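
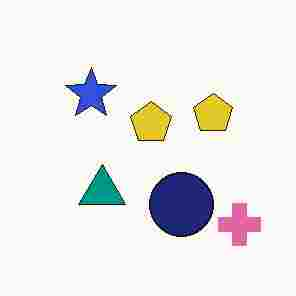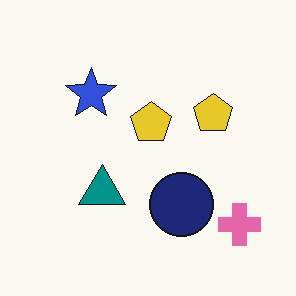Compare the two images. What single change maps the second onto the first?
It was heavily JPEG-compressed with obvious blocking artifacts.

Blocky 8×8 compression artifacts appear around shape edges and the flat background shows ringing — characteristic JPEG degradation.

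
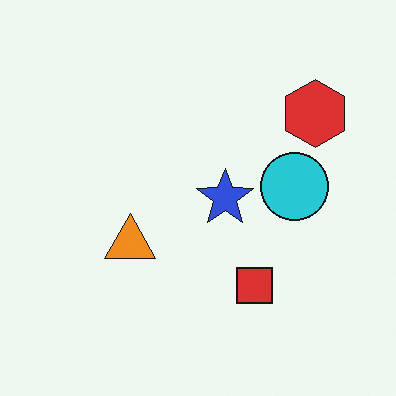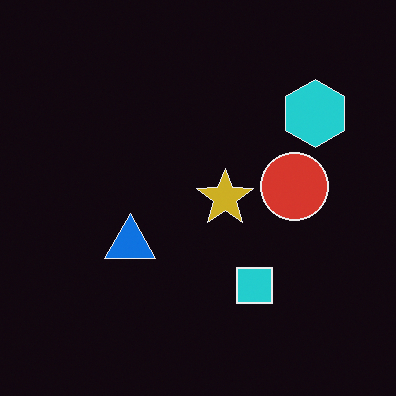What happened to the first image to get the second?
Color-inverted (negative).

The light background has become dark and every shape's color is its complement — a photographic negative.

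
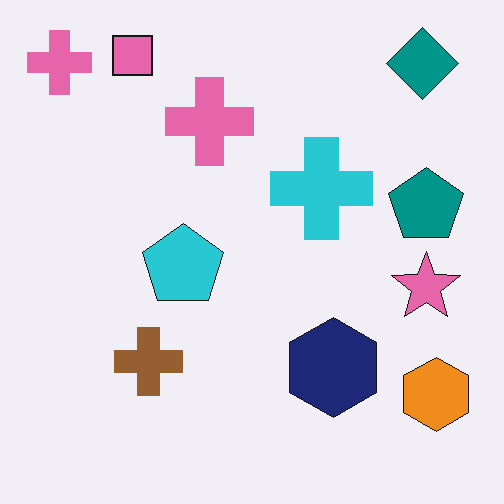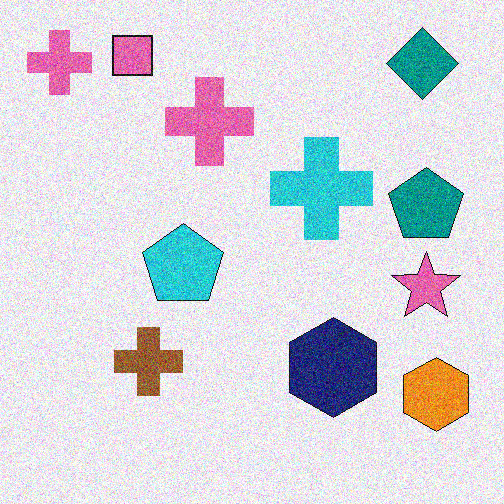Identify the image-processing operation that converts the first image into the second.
The second image is the first degraded with heavy additive noise.

Random speckle covers the whole image, including the flat background.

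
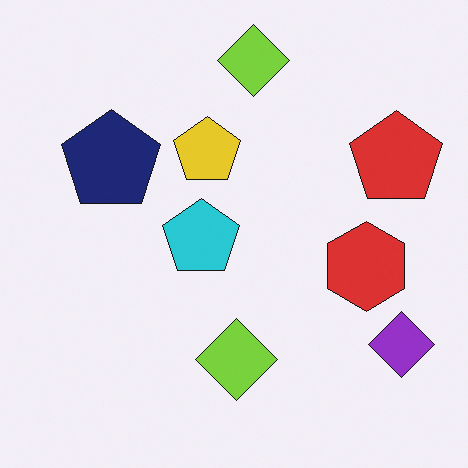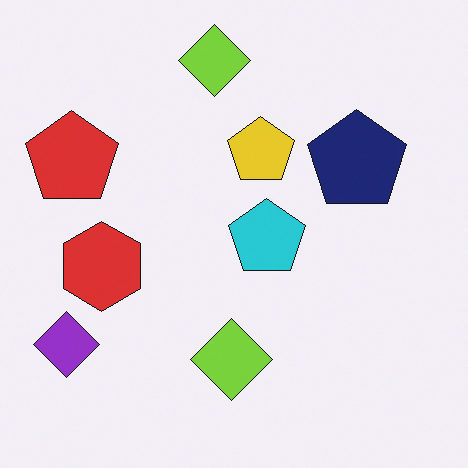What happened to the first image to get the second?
This is the original image flipped horizontally (left ↔ right).

The purple diamond is in the bottom-right of the first image and the bottom-left of the second — shapes on opposite sides of the vertical midline have swapped in a mirror flip.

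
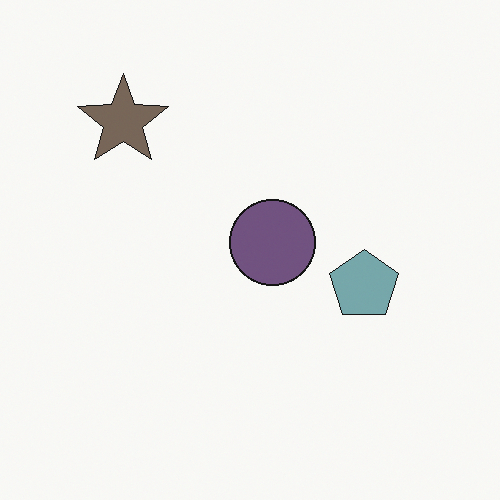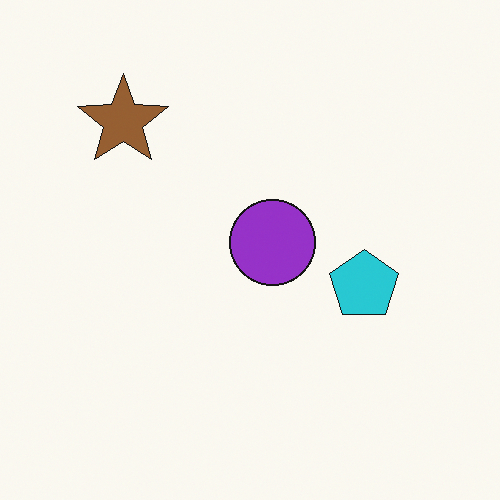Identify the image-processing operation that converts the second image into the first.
It was made much more muted (saturation change).

All colors are more muted and greyish — a global saturation change.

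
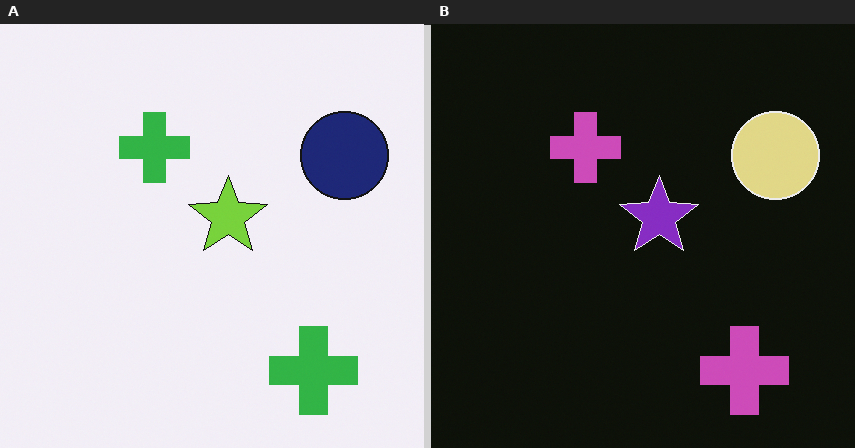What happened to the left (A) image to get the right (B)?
The transformation is: color-inverted (negative).

The light background has become dark and every shape's color is its complement — a photographic negative.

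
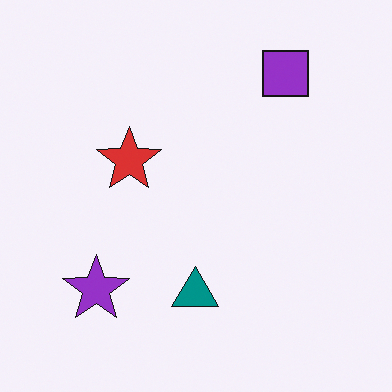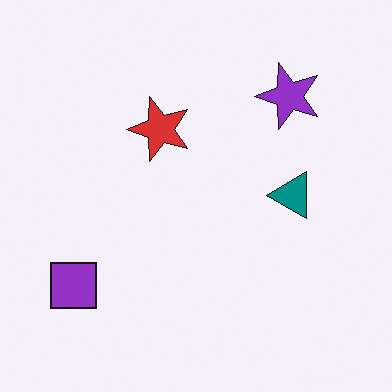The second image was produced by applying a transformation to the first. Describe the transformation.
The second image is the first transposed (reflected across the top-left ↔ bottom-right diagonal).

Shapes have swapped their row and column positions — what was in the top-right is now in the bottom-left — a diagonal reflection.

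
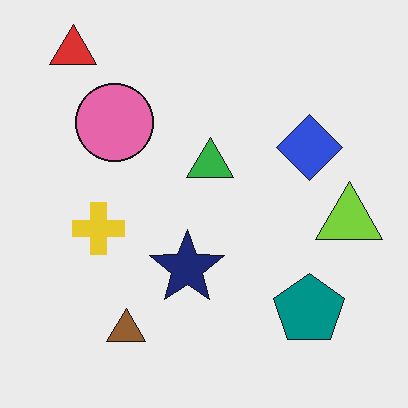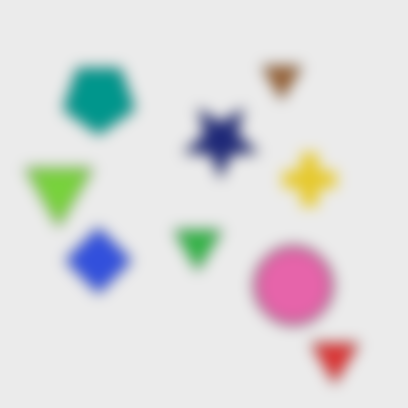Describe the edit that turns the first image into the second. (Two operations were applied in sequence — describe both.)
The transformation is: rotated 180°, then heavily blurred.

The red triangle sits in the top-left of the first image and the bottom-right of the second — consistent with a whole-image 180° rotation. Shape edges and outlines are uniformly softened across the whole image.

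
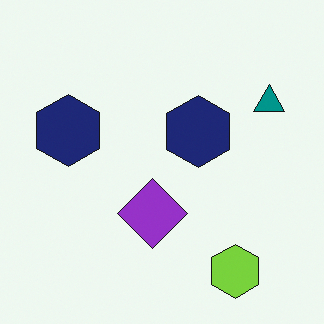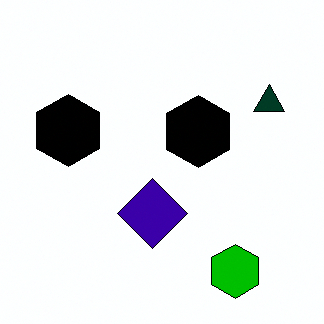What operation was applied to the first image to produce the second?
This is the original image given much higher contrast.

Tones are pushed away from mid-grey across the whole image — a global contrast change.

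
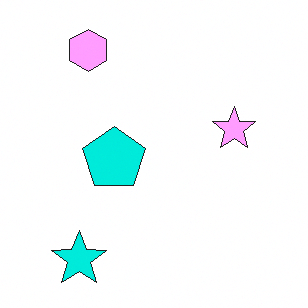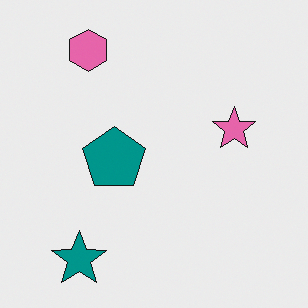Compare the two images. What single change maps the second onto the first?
This is the original image brightened a lot.

Every pixel — background and shapes alike — is uniformly brightened.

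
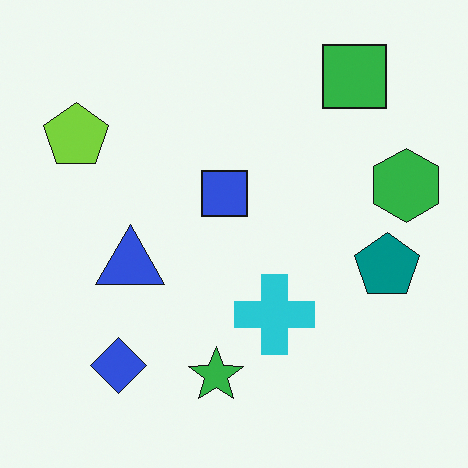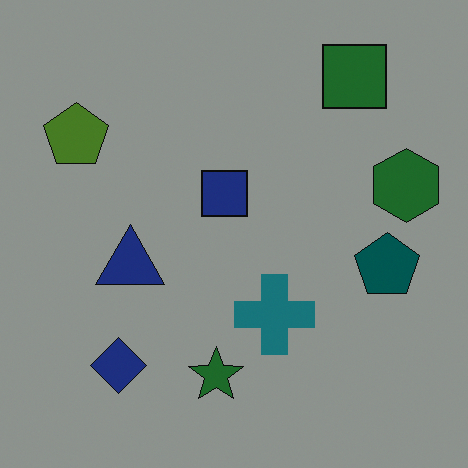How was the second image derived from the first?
The second image is the first noticeably darkened.

Every pixel — background and shapes alike — is uniformly darkened.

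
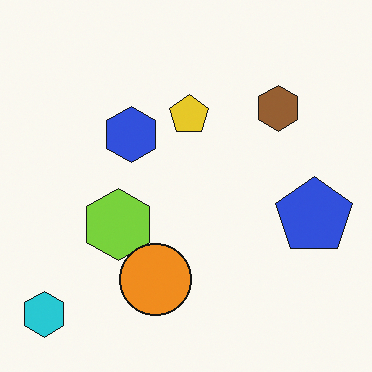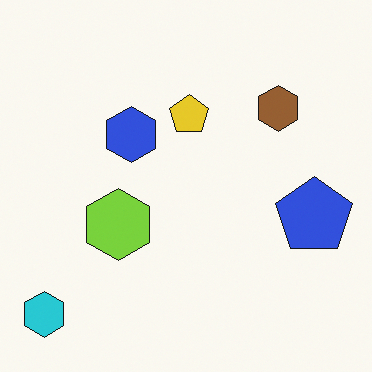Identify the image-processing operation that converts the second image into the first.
The first image is the second overlaid with an additional orange circle.

An orange circle appears in the first image that is absent from the second.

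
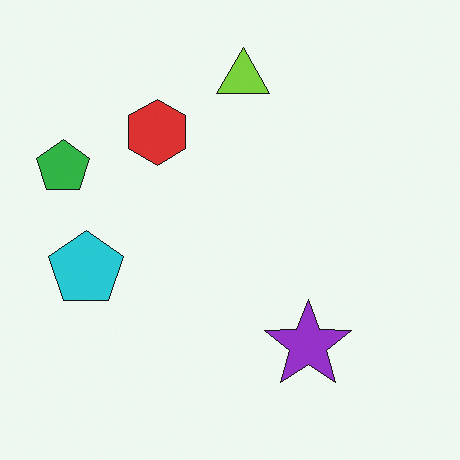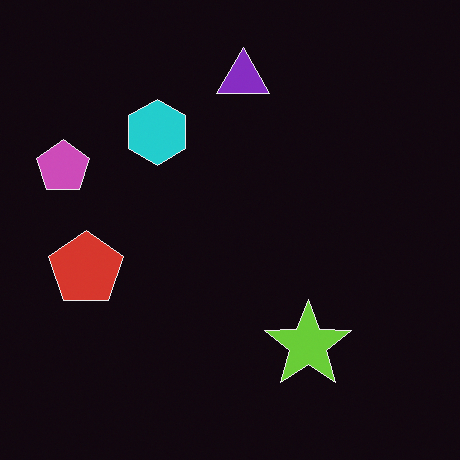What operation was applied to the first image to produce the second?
The second image is the first color-inverted (negative).

The light background has become dark and every shape's color is its complement — a photographic negative.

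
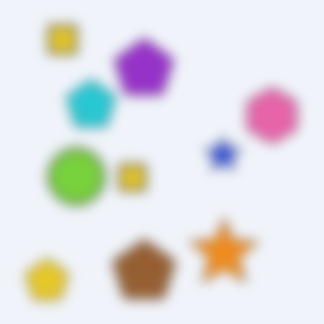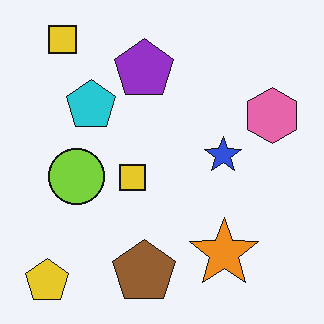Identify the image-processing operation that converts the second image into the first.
This is the original image strongly gaussian-blurred.

Shape edges and outlines are uniformly softened across the whole image.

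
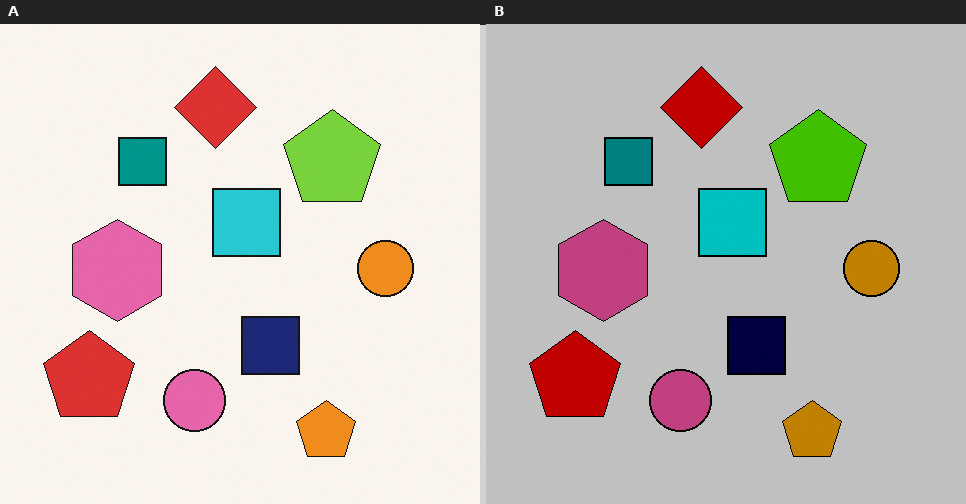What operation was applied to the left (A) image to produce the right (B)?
Aggressively posterized.

Each flat color has snapped to a coarser quantized level — most visibly, the near-white background has dropped to a flat grey.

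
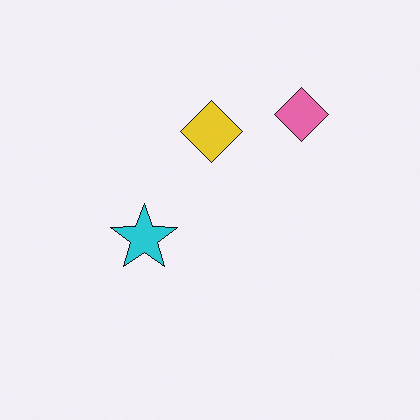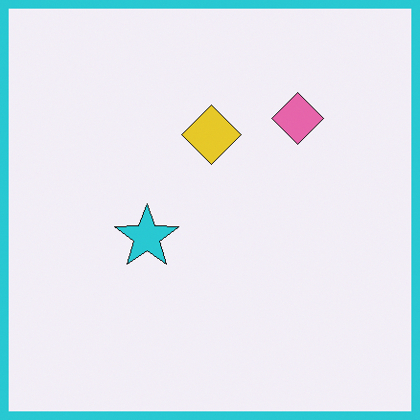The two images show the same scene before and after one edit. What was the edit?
The transformation is: framed with a cyan border.

A solid cyan frame runs around the edge of the second image, with the content slightly shrunk inside it.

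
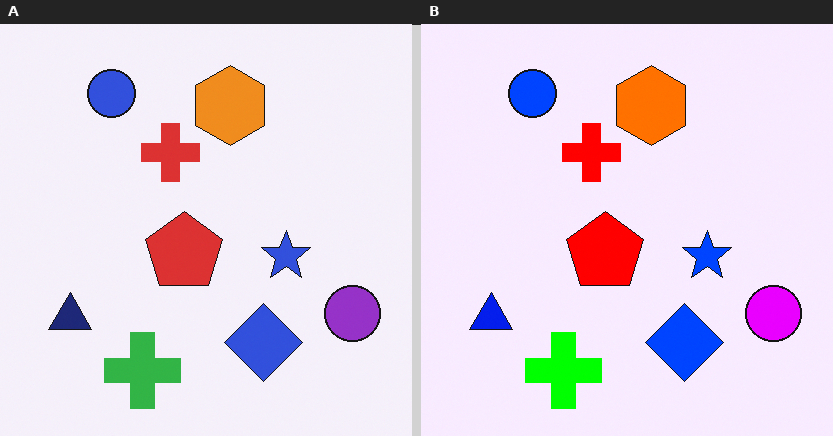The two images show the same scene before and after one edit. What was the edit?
The transformation is: made much more vivid (saturation change).

All colors are more vivid — a global saturation change.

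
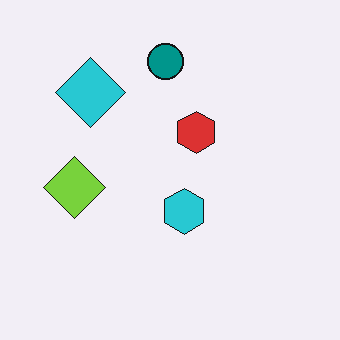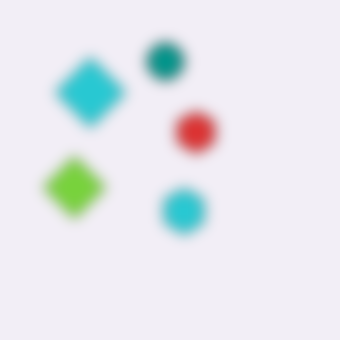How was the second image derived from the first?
The transformation is: strongly gaussian-blurred.

Shape edges and outlines are uniformly softened across the whole image.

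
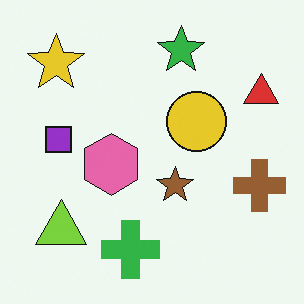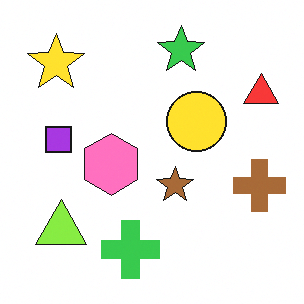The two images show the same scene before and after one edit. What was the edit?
The image was brightened a little.

Every pixel — background and shapes alike — is uniformly brightened.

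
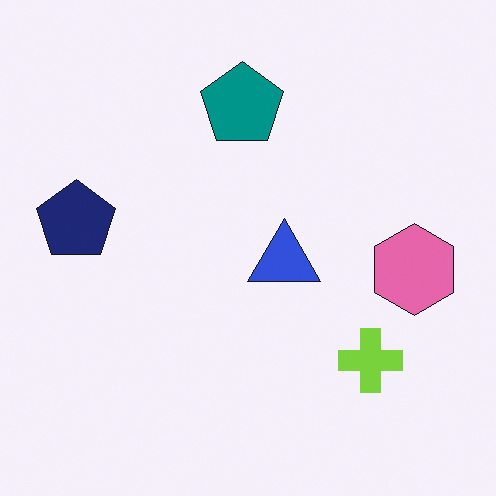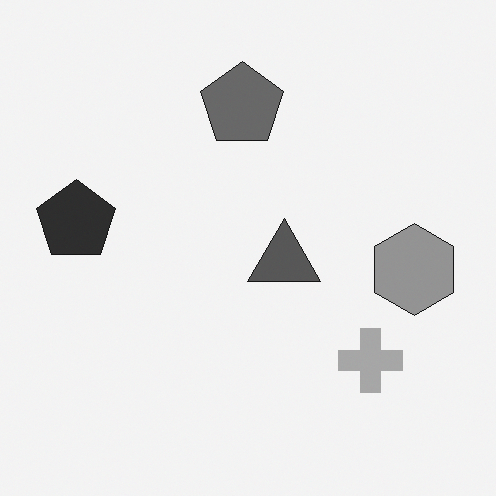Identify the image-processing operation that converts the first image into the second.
The image was converted to grayscale.

All color is removed — every shape is now a shade of grey.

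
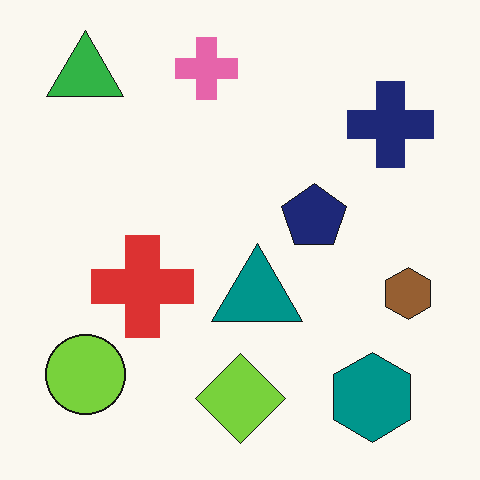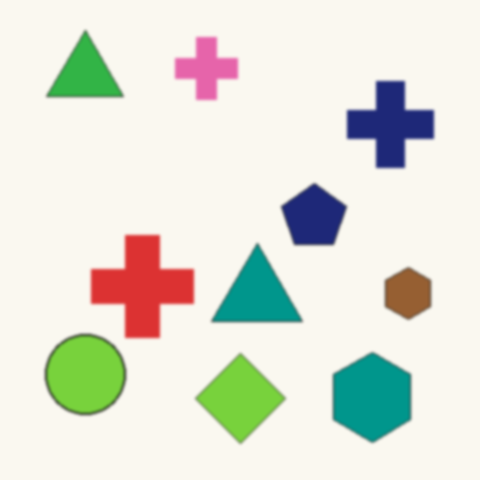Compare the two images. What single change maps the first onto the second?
The transformation is: lightly blurred.

Shape edges and outlines are uniformly softened across the whole image.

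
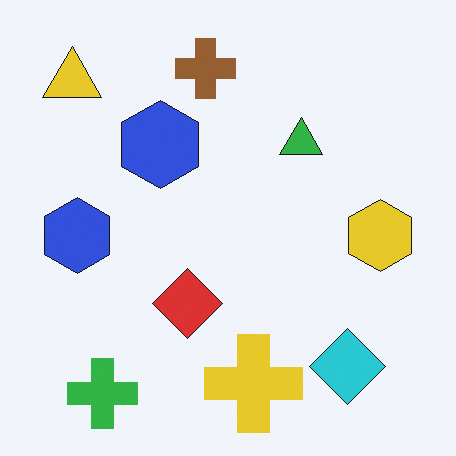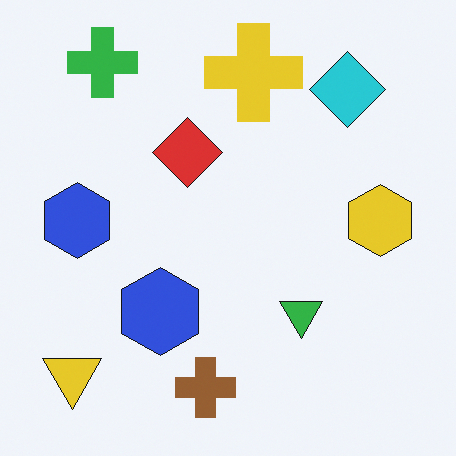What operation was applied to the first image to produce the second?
This is the original image flipped vertically (top ↔ bottom).

The green cross is in the bottom-left of the first image and the top-left of the second — shapes on opposite sides of the horizontal midline have swapped in a mirror flip.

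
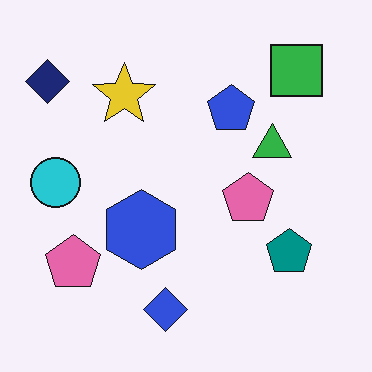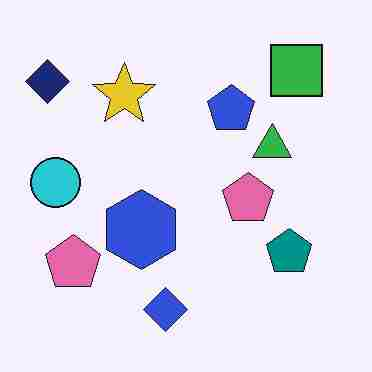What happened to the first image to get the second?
This is the original image heavily JPEG-compressed with obvious blocking artifacts.

Blocky 8×8 compression artifacts appear around shape edges and the flat background shows ringing — characteristic JPEG degradation.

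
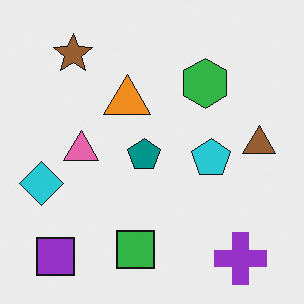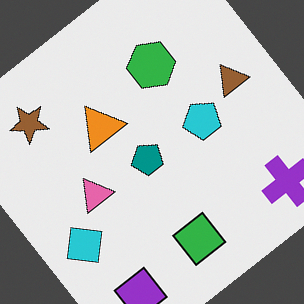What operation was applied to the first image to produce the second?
The image was rotated counter-clockwise by a large amount — several tens of degrees.

Every shape is tilted by the same angle and the image corners show triangular fill wedges — a whole-image rotation by a non-right angle.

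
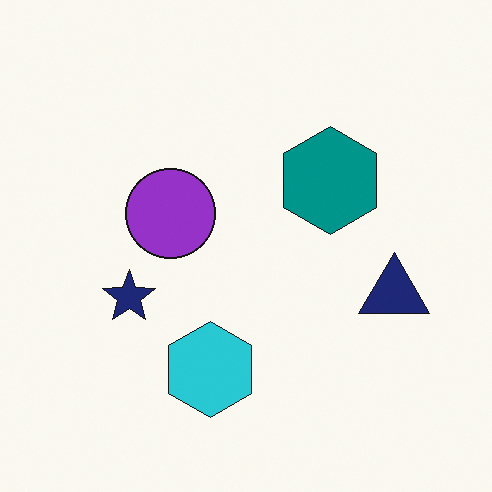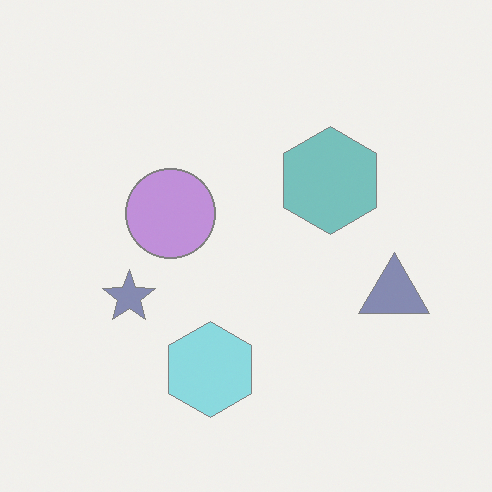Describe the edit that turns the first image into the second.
It was washed out (contrast reduced).

Tones are pushed toward mid-grey across the whole image — a global contrast change.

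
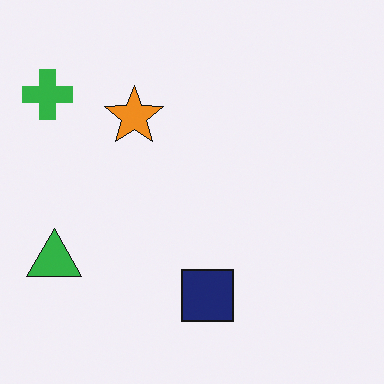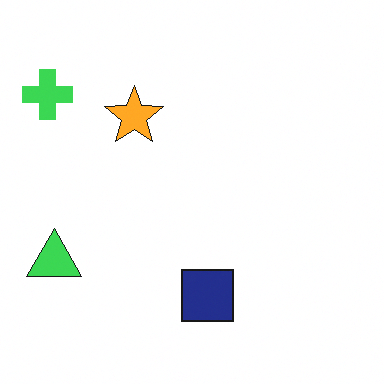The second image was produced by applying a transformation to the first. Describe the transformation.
The transformation is: slightly brightened.

Every pixel — background and shapes alike — is uniformly brightened.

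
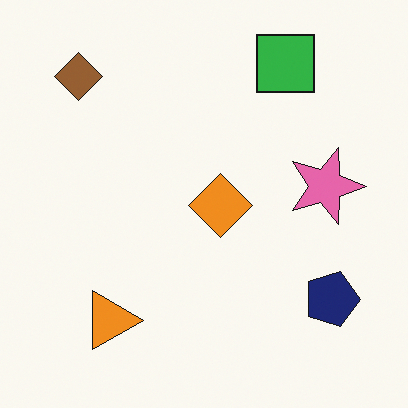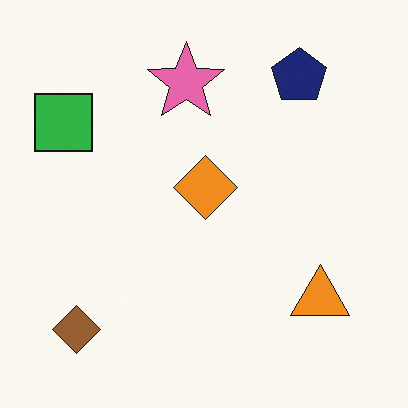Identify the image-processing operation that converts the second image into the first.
Rotated 90° clockwise.

The brown diamond sits in the bottom-left of the second image and the top-left of the first — consistent with a whole-image 90° clockwise rotation.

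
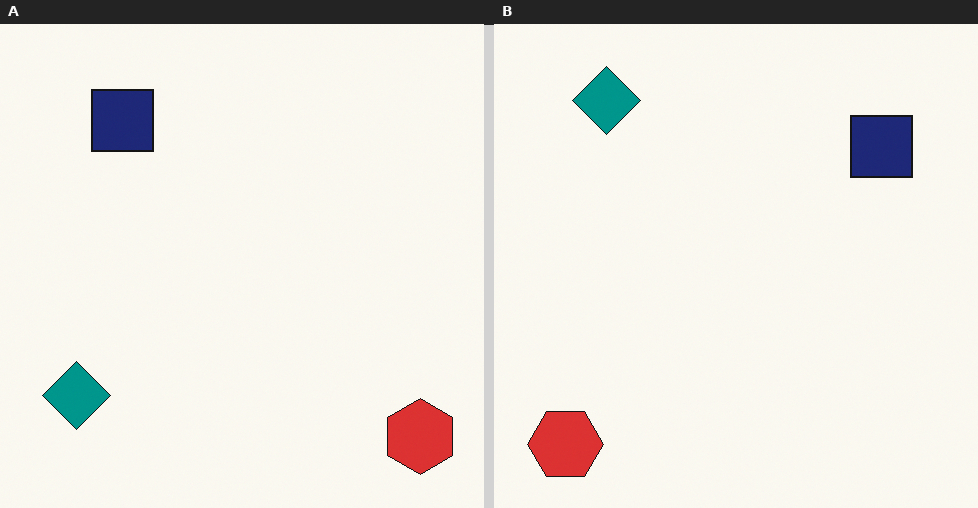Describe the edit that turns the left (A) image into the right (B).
This is the original image rotated 90° clockwise.

The red hexagon sits in the bottom-right of the left (A) image and the bottom-left of the right (B) — consistent with a whole-image 90° clockwise rotation.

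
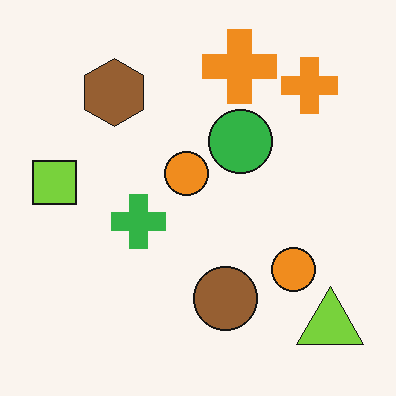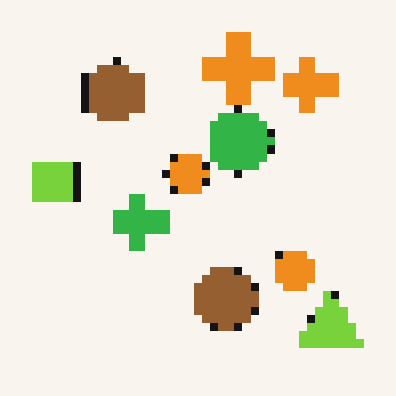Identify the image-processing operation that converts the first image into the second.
Moderately pixelated.

Shapes are reduced to large square blocks; fine edges and outlines are lost — a downscale-then-upscale (mosaic) effect.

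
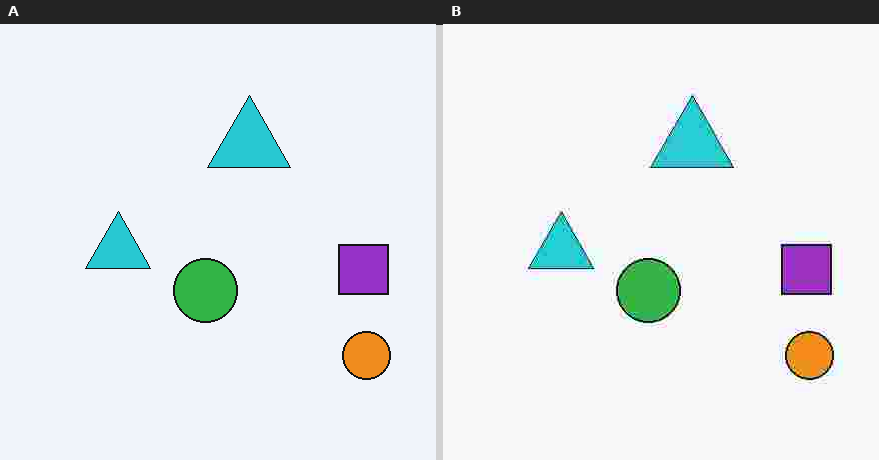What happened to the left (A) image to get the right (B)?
It was heavily JPEG-compressed with obvious blocking artifacts.

Blocky 8×8 compression artifacts appear around shape edges and the flat background shows ringing — characteristic JPEG degradation.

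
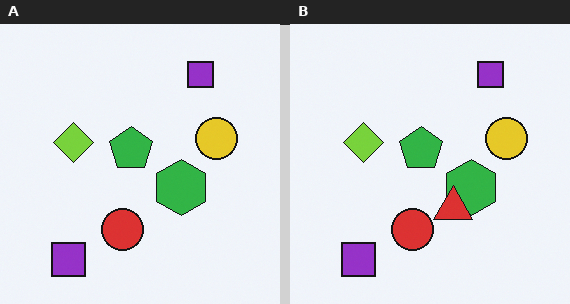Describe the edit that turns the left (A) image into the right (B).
The image was overlaid with an additional red triangle.

A red triangle appears in the right (B) image that is absent from the left (A).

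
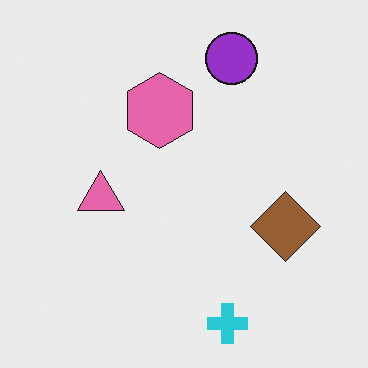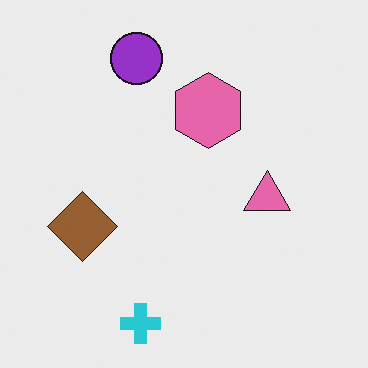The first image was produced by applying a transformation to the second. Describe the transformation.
The transformation is: flipped horizontally (left ↔ right).

The brown diamond is in the left of the second image and the right of the first — shapes on opposite sides of the vertical midline have swapped in a mirror flip.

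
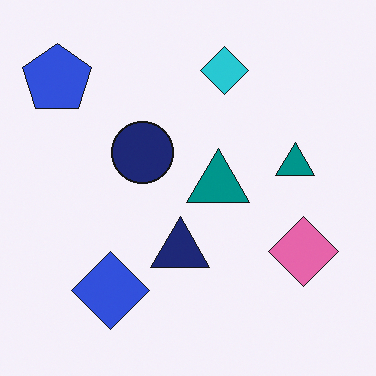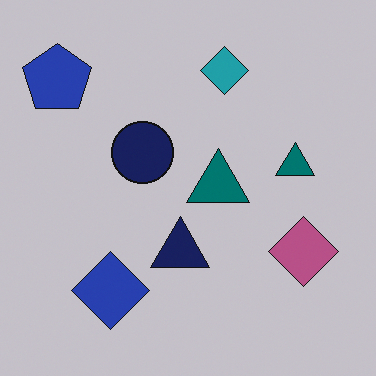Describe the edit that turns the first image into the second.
The image was slightly darkened.

Every pixel — background and shapes alike — is uniformly darkened.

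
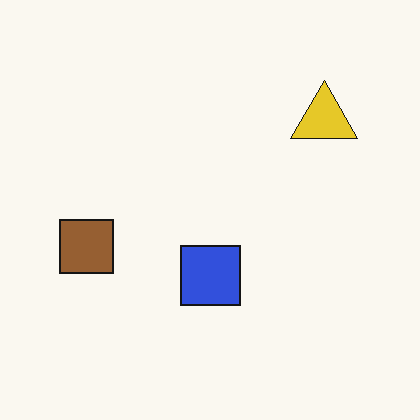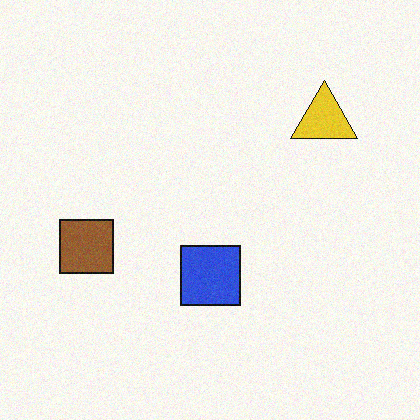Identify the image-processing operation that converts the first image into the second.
Degraded with a light layer of grain.

Random speckle covers the whole image, including the flat background.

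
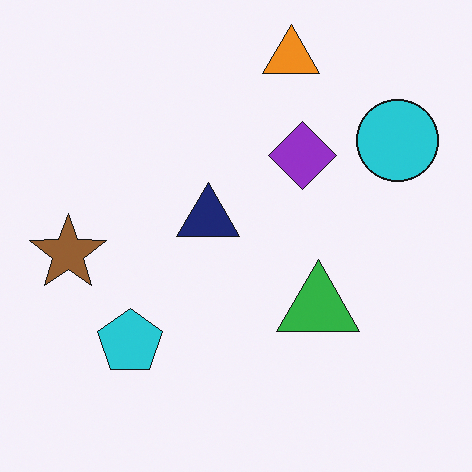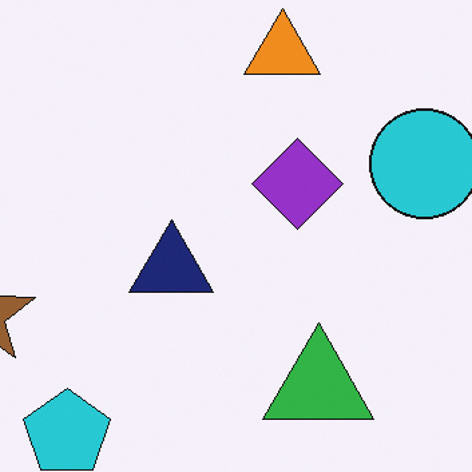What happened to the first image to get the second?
The image was cropped slightly and scaled back up.

The visible shapes are larger and the field of view is narrower; shapes near the original edges may be partly or wholly outside the frame — a crop-and-rescale.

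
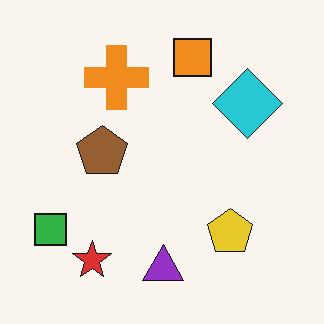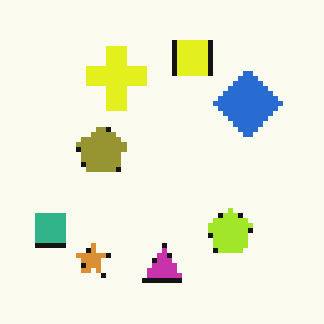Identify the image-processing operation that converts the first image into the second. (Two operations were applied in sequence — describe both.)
It was hue-shifted by a small amount, then lightly pixelated (a mild mosaic effect).

Every shape's color has rotated by the same amount around the hue wheel — a uniform hue shift. Shapes are reduced to large square blocks; fine edges and outlines are lost — a downscale-then-upscale (mosaic) effect.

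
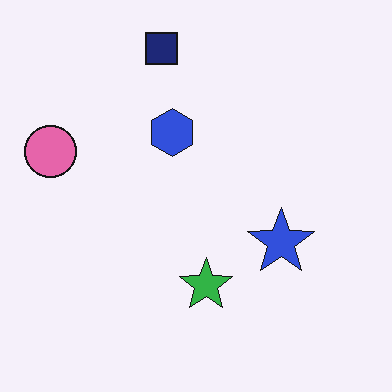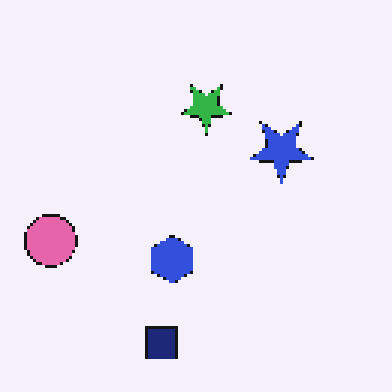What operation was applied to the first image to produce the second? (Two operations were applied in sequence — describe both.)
It was flipped vertically (top ↔ bottom), then mildly pixelated.

The navy square is in the top of the first image and the bottom of the second — shapes on opposite sides of the horizontal midline have swapped in a mirror flip. Shapes are reduced to large square blocks; fine edges and outlines are lost — a downscale-then-upscale (mosaic) effect.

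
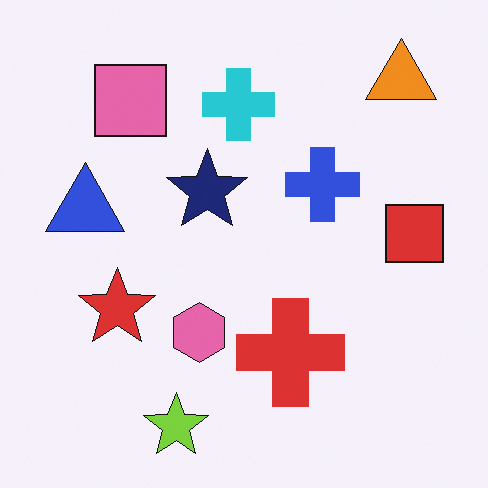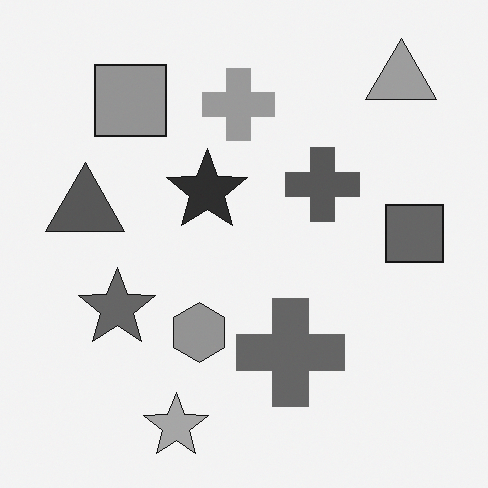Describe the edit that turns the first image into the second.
The image was converted to grayscale.

All color is removed — every shape is now a shade of grey.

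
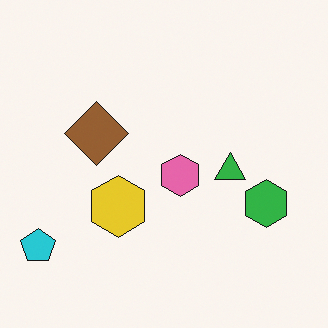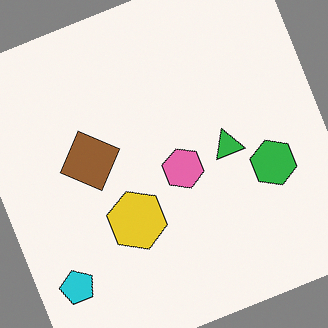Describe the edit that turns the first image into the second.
Rotated counter-clockwise by a moderate amount.

Every shape is tilted by the same angle and the image corners show triangular fill wedges — a whole-image rotation by a non-right angle.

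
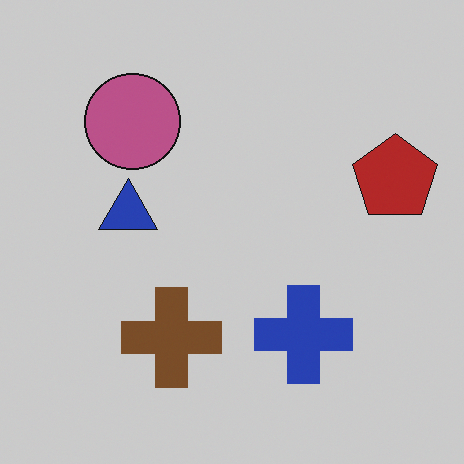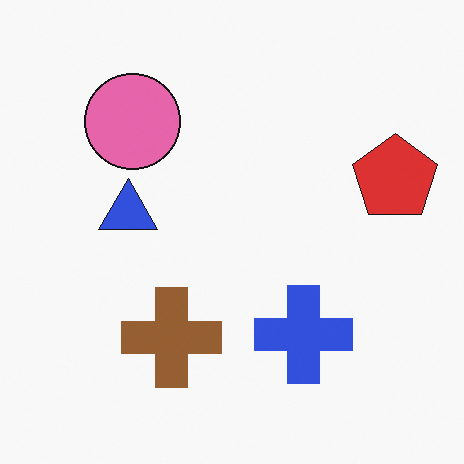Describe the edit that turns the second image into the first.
The transformation is: darkened a little.

Every pixel — background and shapes alike — is uniformly darkened.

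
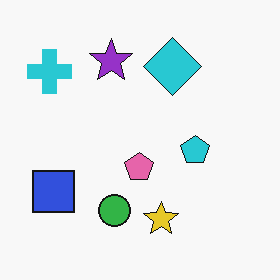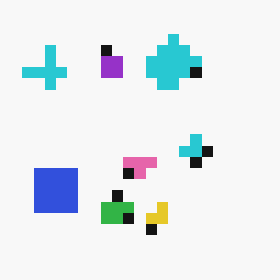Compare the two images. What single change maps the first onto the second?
It was coarsely pixelated.

Shapes are reduced to large square blocks; fine edges and outlines are lost — a downscale-then-upscale (mosaic) effect.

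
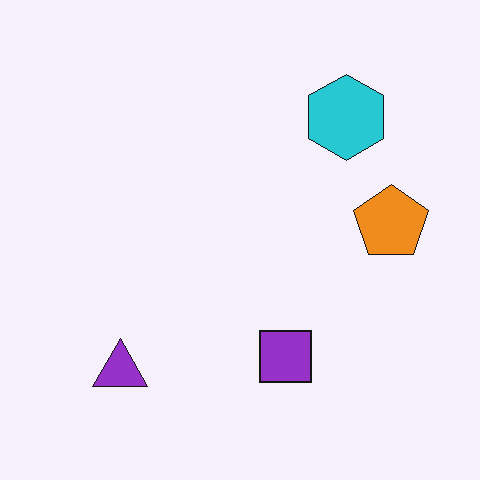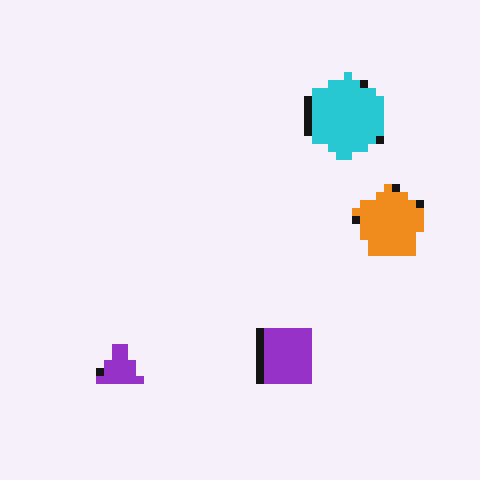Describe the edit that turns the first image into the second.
This is the original image moderately pixelated.

Shapes are reduced to large square blocks; fine edges and outlines are lost — a downscale-then-upscale (mosaic) effect.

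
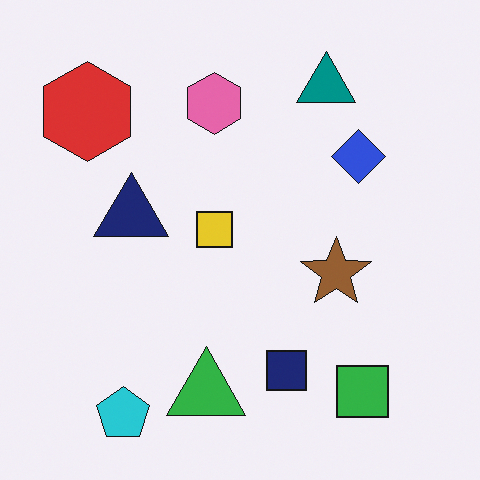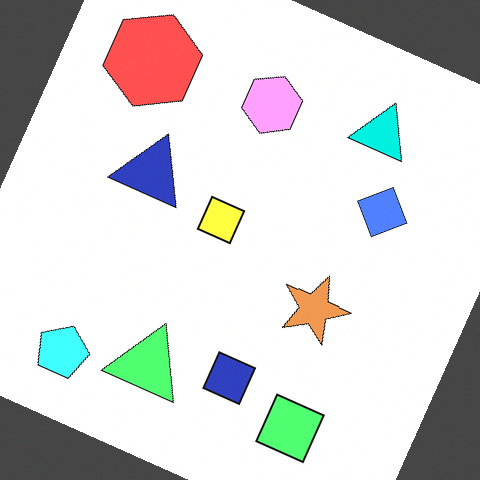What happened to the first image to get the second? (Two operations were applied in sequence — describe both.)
The second image is the first noticeably brightened, then rotated clockwise by a moderate amount.

Every pixel — background and shapes alike — is uniformly brightened. Every shape is tilted by the same angle and the image corners show triangular fill wedges — a whole-image rotation by a non-right angle.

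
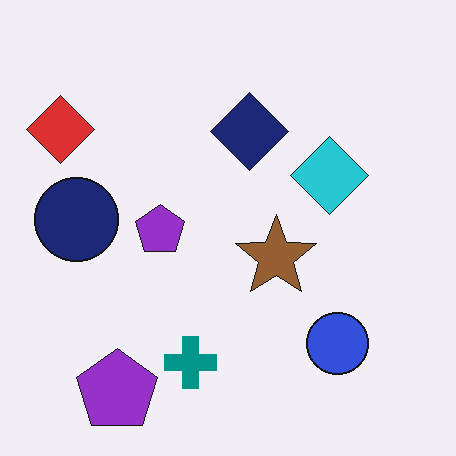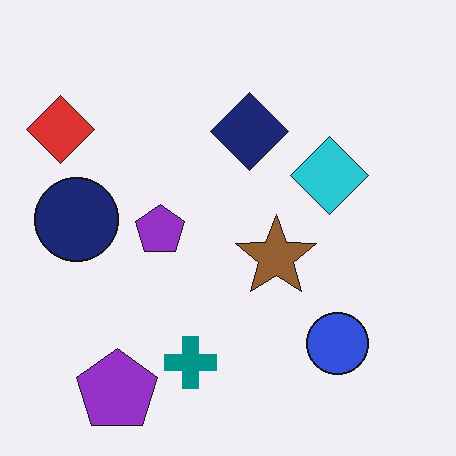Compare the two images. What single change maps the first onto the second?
It was given moderate JPEG compression.

Blocky 8×8 compression artifacts appear around shape edges and the flat background shows ringing — characteristic JPEG degradation.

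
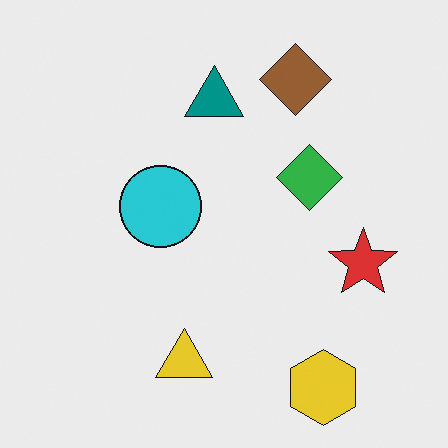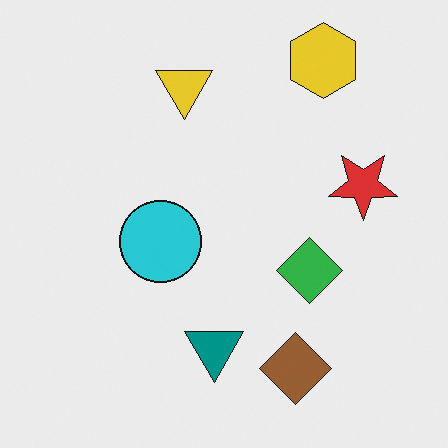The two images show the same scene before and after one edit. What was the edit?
The transformation is: flipped vertically (top ↔ bottom).

The yellow hexagon is in the bottom-right of the first image and the top-right of the second — shapes on opposite sides of the horizontal midline have swapped in a mirror flip.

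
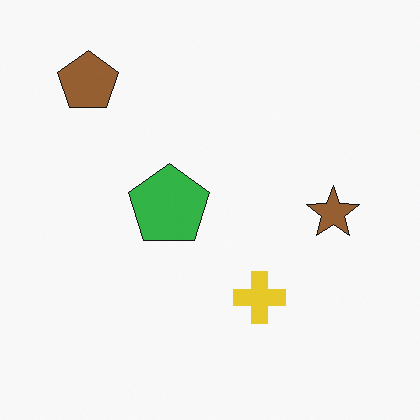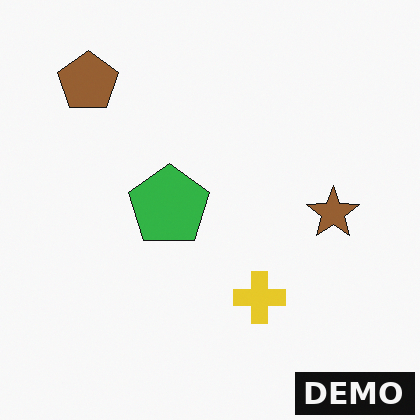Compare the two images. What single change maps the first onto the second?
The second image is the first watermarked with the text "DEMO" in the lower-right corner.

A dark label reading "DEMO" appears in the lower-right corner.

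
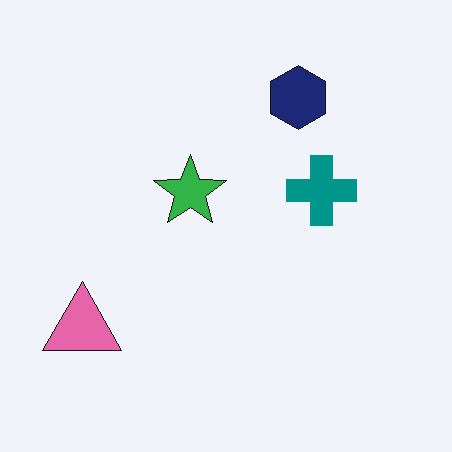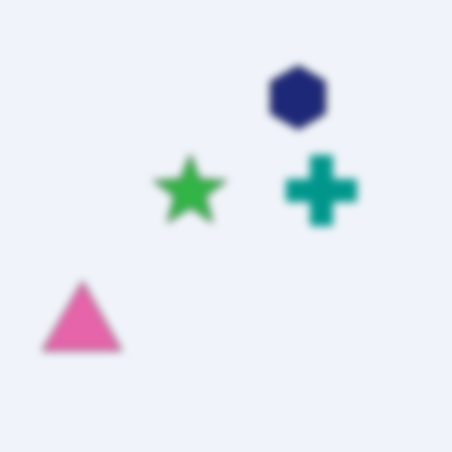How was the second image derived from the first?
The image was noticeably gaussian-blurred.

Shape edges and outlines are uniformly softened across the whole image.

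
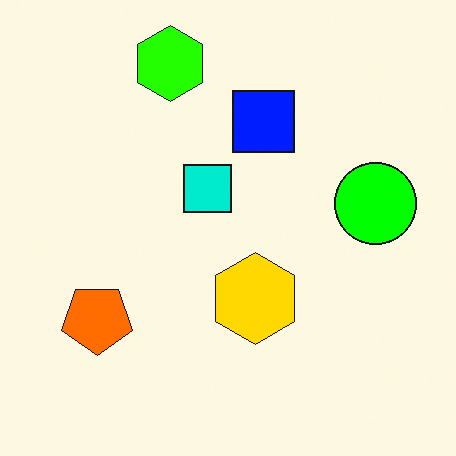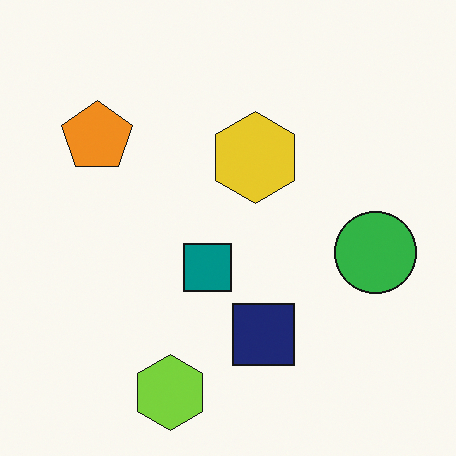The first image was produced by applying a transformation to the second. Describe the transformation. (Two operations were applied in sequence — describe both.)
The image was heavily oversaturated, then flipped vertically (top ↔ bottom).

All colors are more vivid — a global saturation change. The lime hexagon is in the bottom of the second image and the top of the first — shapes on opposite sides of the horizontal midline have swapped in a mirror flip.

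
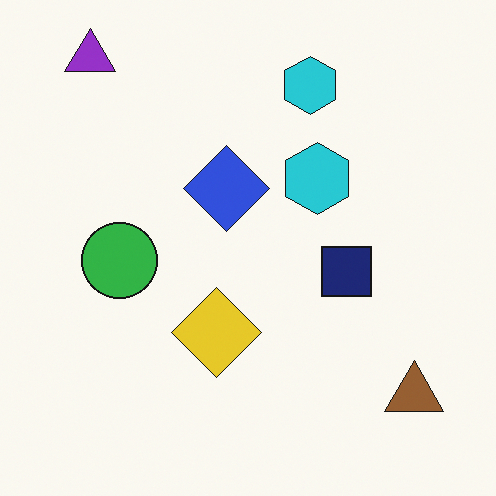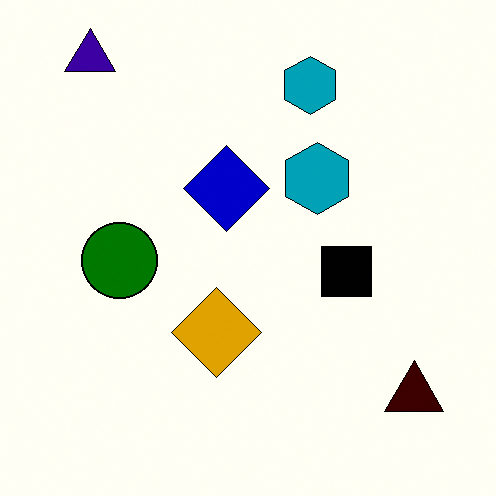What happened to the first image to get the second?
This is the original image given much higher contrast.

Tones are pushed away from mid-grey across the whole image — a global contrast change.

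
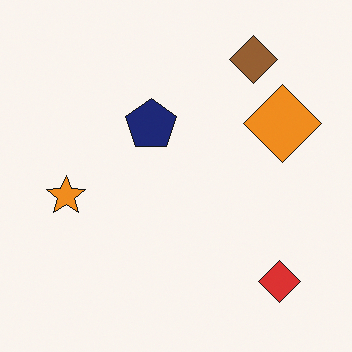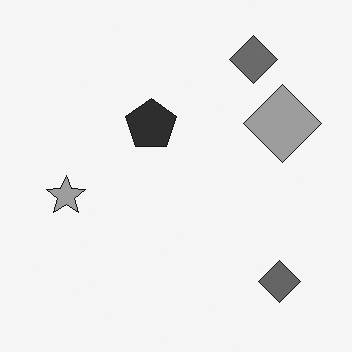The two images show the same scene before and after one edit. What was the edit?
This is the original image converted to grayscale.

All color is removed — every shape is now a shade of grey.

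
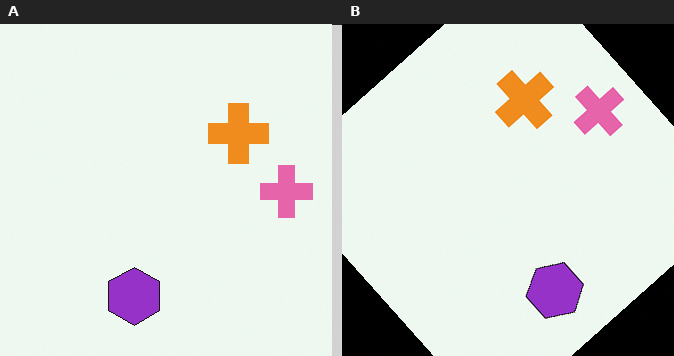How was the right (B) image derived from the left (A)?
This is the original image rotated counter-clockwise by a large amount — several tens of degrees.

Every shape is tilted by the same angle and the image corners show triangular fill wedges — a whole-image rotation by a non-right angle.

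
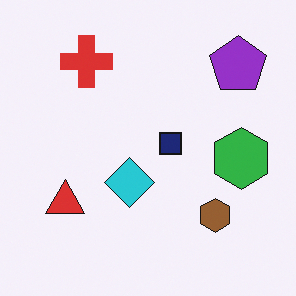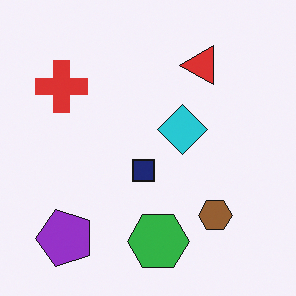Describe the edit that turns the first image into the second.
The image was transposed (reflected across the top-left ↔ bottom-right diagonal).

Shapes have swapped their row and column positions — what was in the top-right is now in the bottom-left — a diagonal reflection.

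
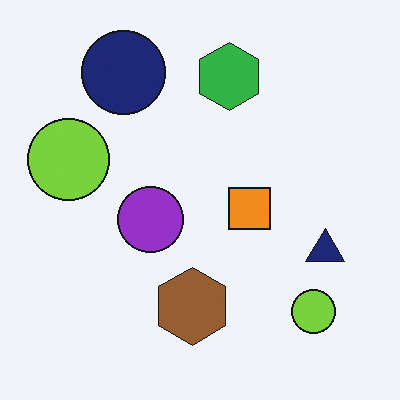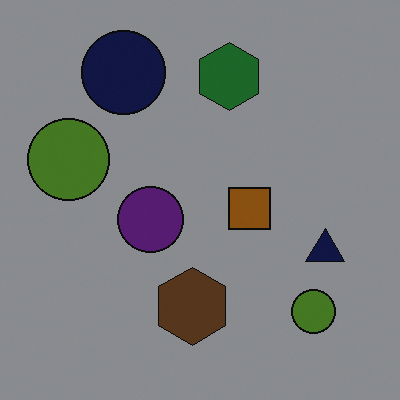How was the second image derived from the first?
The second image is the first darkened a lot.

Every pixel — background and shapes alike — is uniformly darkened.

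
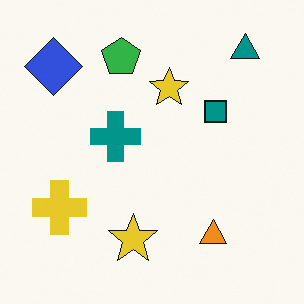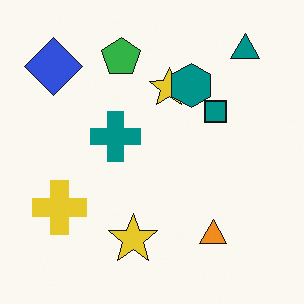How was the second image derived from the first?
Overlaid with an additional teal hexagon.

A teal hexagon appears in the second image that is absent from the first.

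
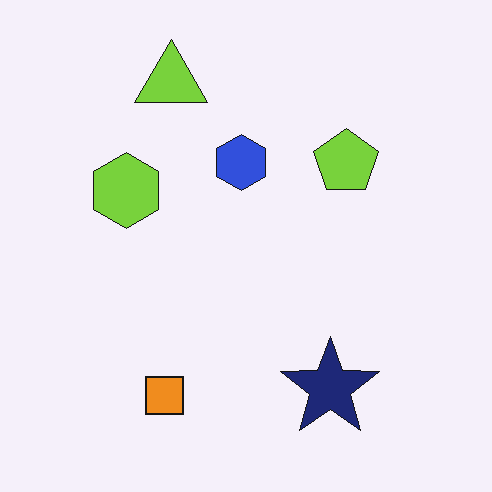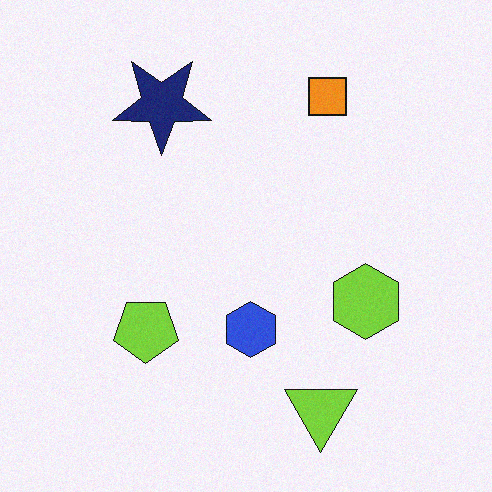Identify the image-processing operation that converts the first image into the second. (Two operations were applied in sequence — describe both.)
It was degraded with light additive noise, then rotated 180°.

Random speckle covers the whole image, including the flat background. The lime triangle sits in the top of the first image and the bottom of the second — consistent with a whole-image 180° rotation.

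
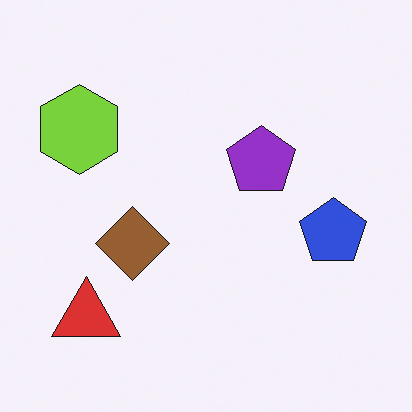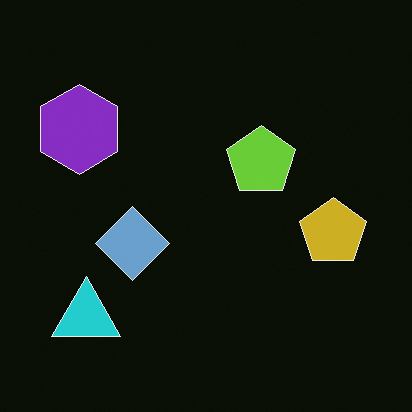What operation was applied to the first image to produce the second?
Color-inverted (negative).

The light background has become dark and every shape's color is its complement — a photographic negative.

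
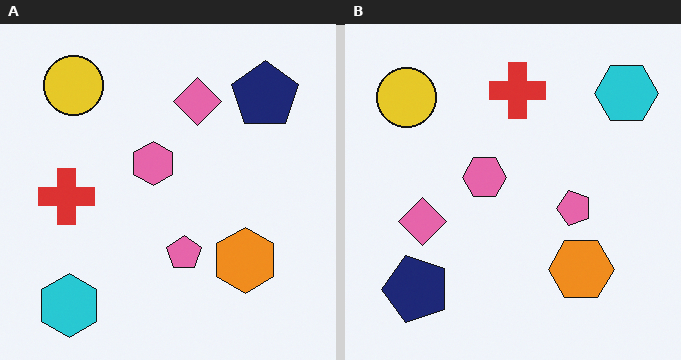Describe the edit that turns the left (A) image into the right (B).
This is the original image transposed (reflected across the top-left ↔ bottom-right diagonal).

Shapes have swapped their row and column positions — what was in the top-right is now in the bottom-left — a diagonal reflection.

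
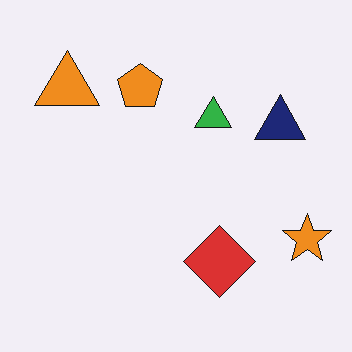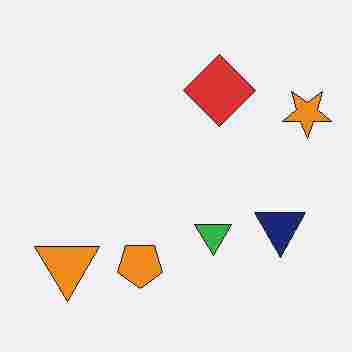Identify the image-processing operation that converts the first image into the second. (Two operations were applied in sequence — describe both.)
The transformation is: heavily JPEG-compressed with obvious blocking artifacts, then flipped vertically (top ↔ bottom).

Blocky 8×8 compression artifacts appear around shape edges and the flat background shows ringing — characteristic JPEG degradation. The orange triangle is in the top-left of the first image and the bottom-left of the second — shapes on opposite sides of the horizontal midline have swapped in a mirror flip.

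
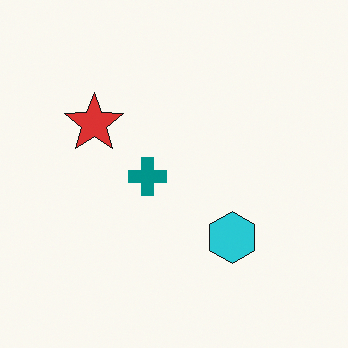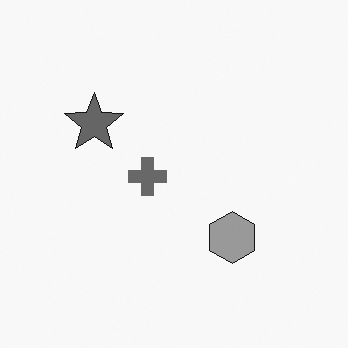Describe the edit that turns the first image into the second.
The image was converted to grayscale.

All color is removed — every shape is now a shade of grey.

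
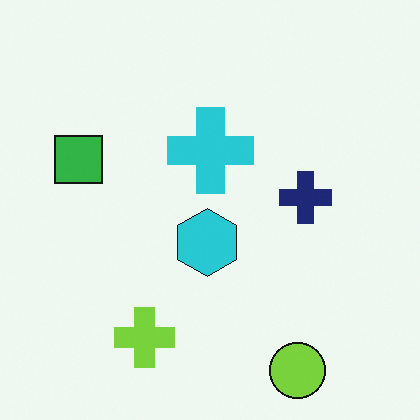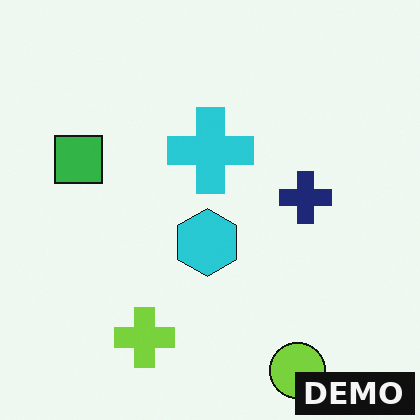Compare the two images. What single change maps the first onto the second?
It was watermarked with the text "DEMO" in the lower-right corner.

A dark label reading "DEMO" appears in the lower-right corner.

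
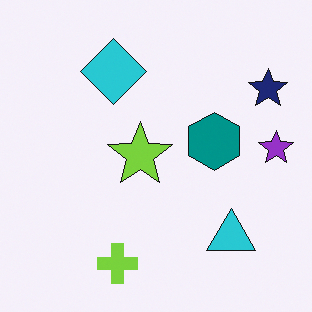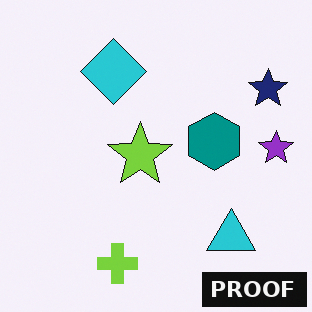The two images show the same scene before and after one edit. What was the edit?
The second image is the first watermarked with the text "PROOF" in the lower-right corner.

A dark label reading "PROOF" appears in the lower-right corner.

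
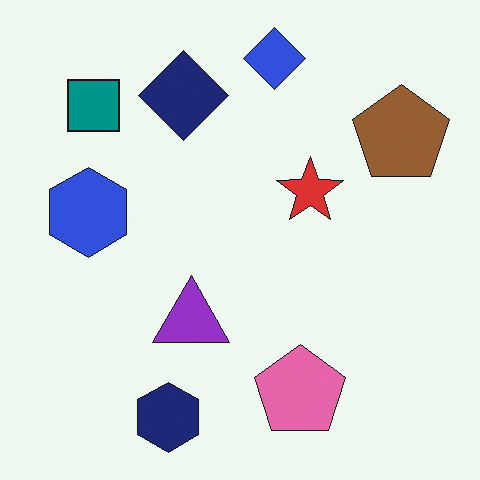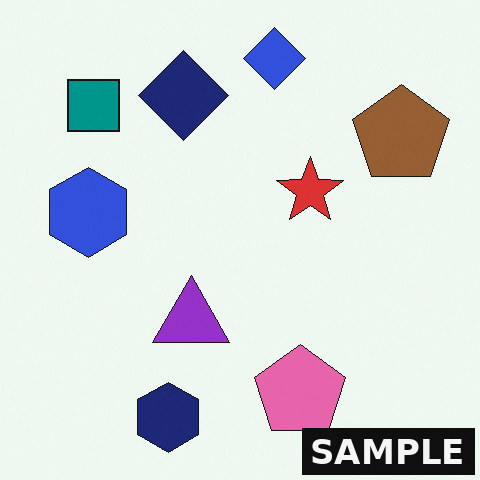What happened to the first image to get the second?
The transformation is: watermarked with the text "SAMPLE" in the lower-right corner.

A dark label reading "SAMPLE" appears in the lower-right corner.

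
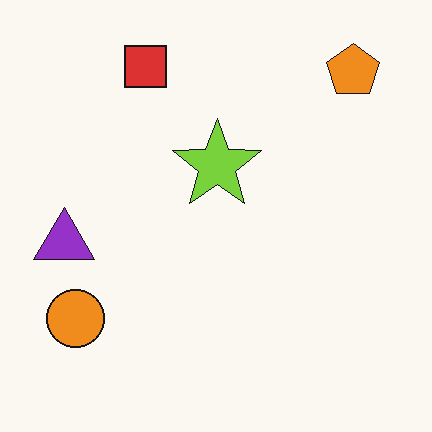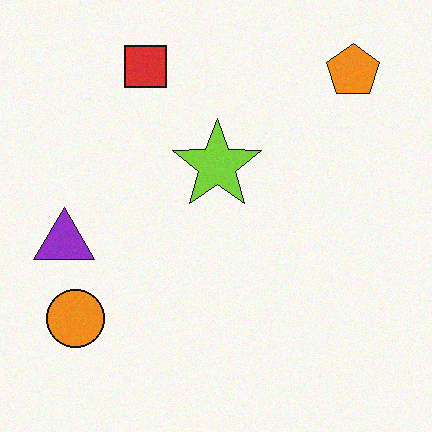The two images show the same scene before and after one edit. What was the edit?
It was degraded with light additive noise.

Random speckle covers the whole image, including the flat background.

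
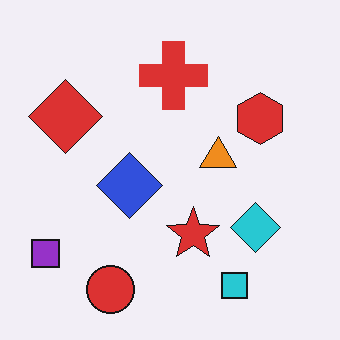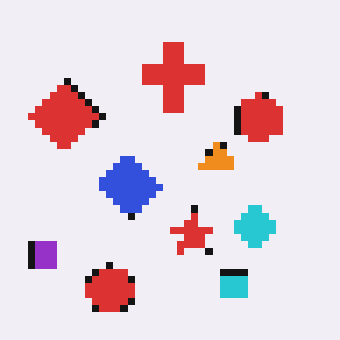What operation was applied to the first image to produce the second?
This is the original image pixelated into visible square blocks.

Shapes are reduced to large square blocks; fine edges and outlines are lost — a downscale-then-upscale (mosaic) effect.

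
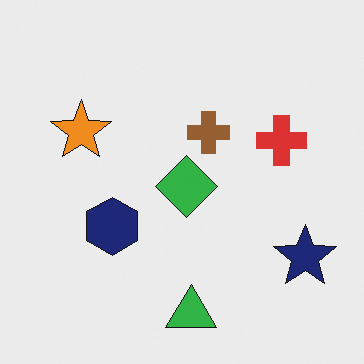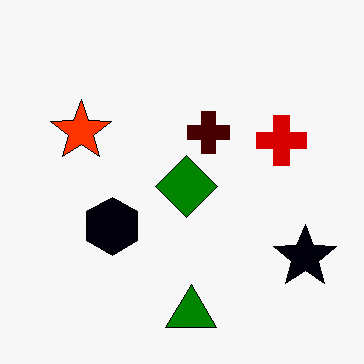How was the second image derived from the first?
This is the original image boosted in contrast.

Tones are pushed away from mid-grey across the whole image — a global contrast change.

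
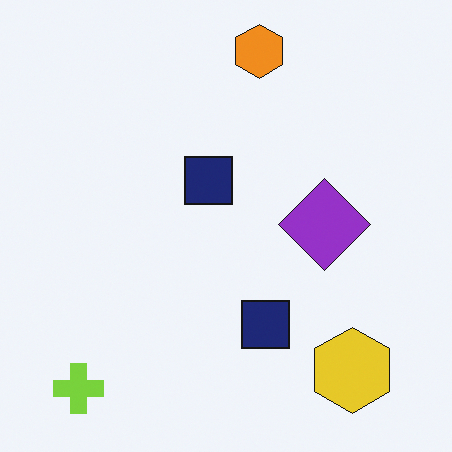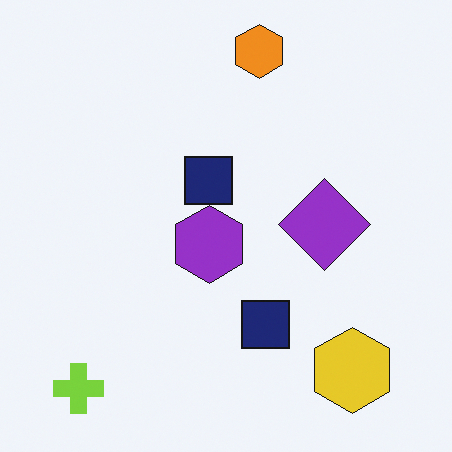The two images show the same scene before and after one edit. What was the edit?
The image was overlaid with an additional purple hexagon.

A purple hexagon appears in the second image that is absent from the first.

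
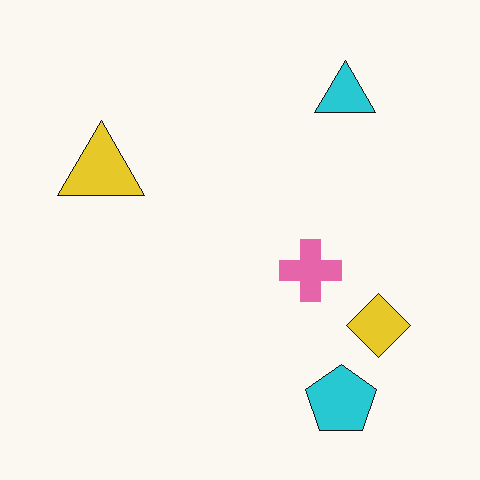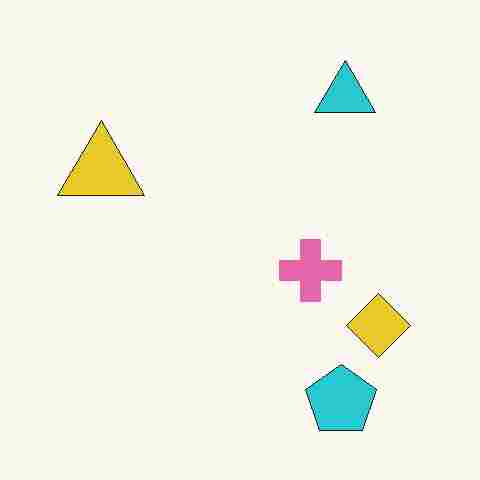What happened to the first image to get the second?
The second image is the first heavily JPEG-compressed with obvious blocking artifacts.

Blocky 8×8 compression artifacts appear around shape edges and the flat background shows ringing — characteristic JPEG degradation.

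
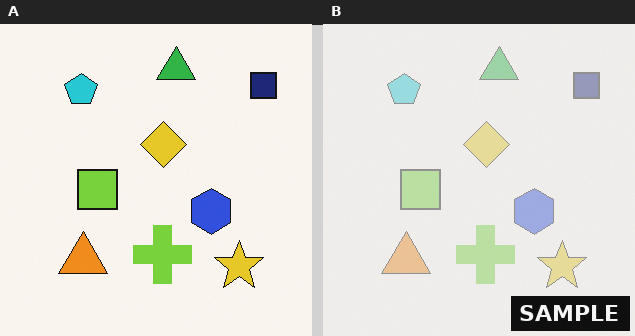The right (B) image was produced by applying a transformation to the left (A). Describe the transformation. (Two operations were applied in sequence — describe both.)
Washed out (contrast reduced), then watermarked with the text "SAMPLE" in the lower-right corner.

Tones are pushed toward mid-grey across the whole image — a global contrast change. A dark label reading "SAMPLE" appears in the lower-right corner.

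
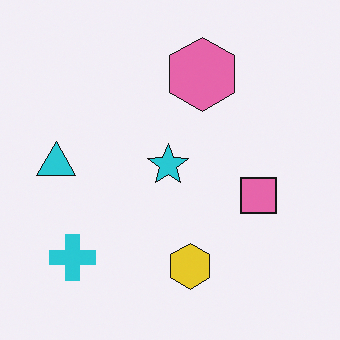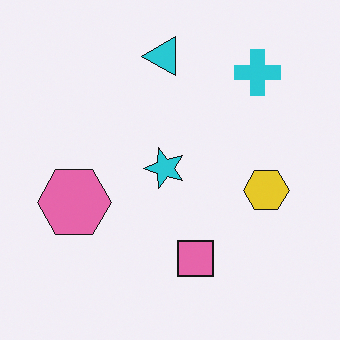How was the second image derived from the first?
The second image is the first transposed (reflected across the top-left ↔ bottom-right diagonal).

Shapes have swapped their row and column positions — what was in the top-right is now in the bottom-left — a diagonal reflection.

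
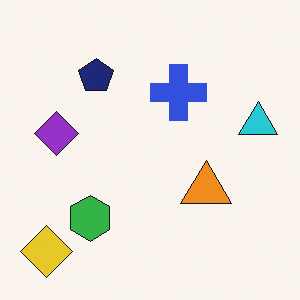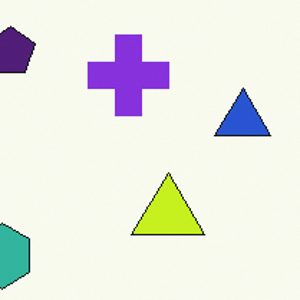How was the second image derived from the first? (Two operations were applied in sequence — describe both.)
It was cropped to a modestly smaller region and rescaled, then hue-shifted slightly.

The visible shapes are larger and the field of view is narrower; shapes near the original edges may be partly or wholly outside the frame — a crop-and-rescale. Every shape's color has rotated by the same amount around the hue wheel — a uniform hue shift.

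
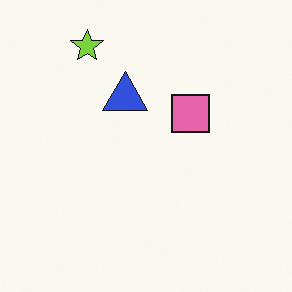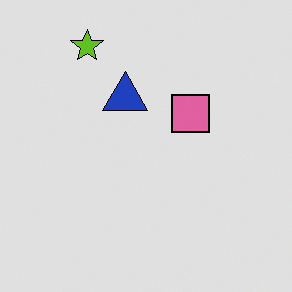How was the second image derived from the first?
This is the original image posterized to a reduced palette.

Each flat color has snapped to a coarser quantized level — most visibly, the near-white background has dropped to a flat grey.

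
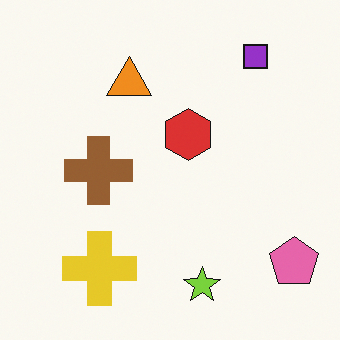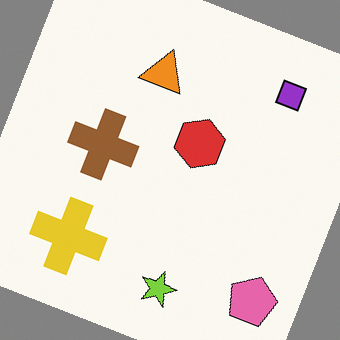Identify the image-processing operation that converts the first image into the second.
Rotated clockwise by a clearly visible amount.

Every shape is tilted by the same angle and the image corners show triangular fill wedges — a whole-image rotation by a non-right angle.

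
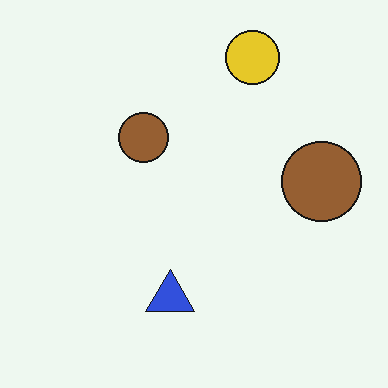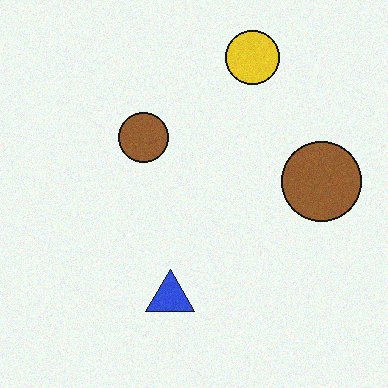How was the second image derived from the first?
It was degraded with light additive noise.

Random speckle covers the whole image, including the flat background.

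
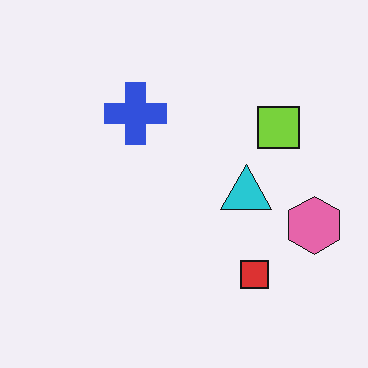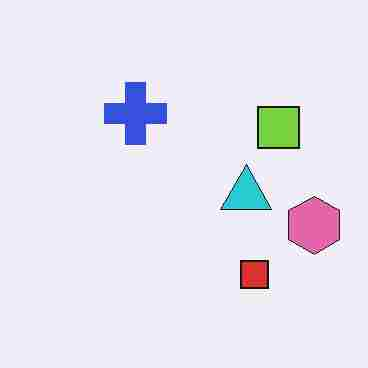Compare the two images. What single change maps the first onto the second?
This is the original image degraded with heavy JPEG compression.

Blocky 8×8 compression artifacts appear around shape edges and the flat background shows ringing — characteristic JPEG degradation.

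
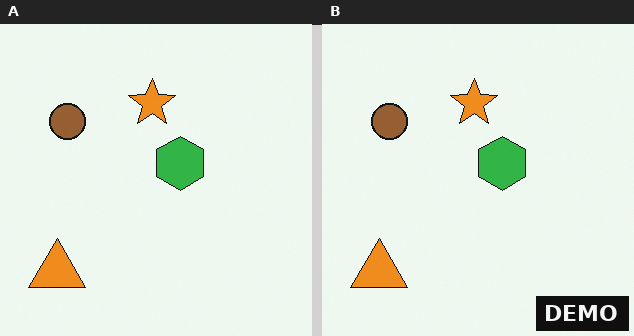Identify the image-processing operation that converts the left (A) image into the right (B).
This is the original image watermarked with the text "DEMO" in the lower-right corner.

A dark label reading "DEMO" appears in the lower-right corner.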